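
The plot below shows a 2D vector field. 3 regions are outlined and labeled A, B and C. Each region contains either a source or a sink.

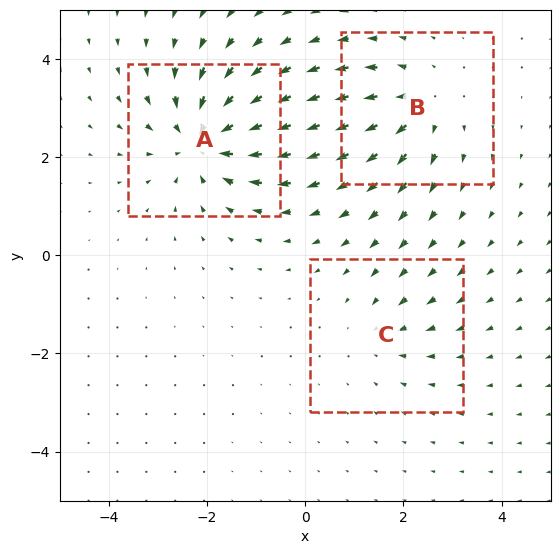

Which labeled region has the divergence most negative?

A

Divergence at each region's feature centre — A: about -5, B: about +3, C: about -2. Region A is most negative.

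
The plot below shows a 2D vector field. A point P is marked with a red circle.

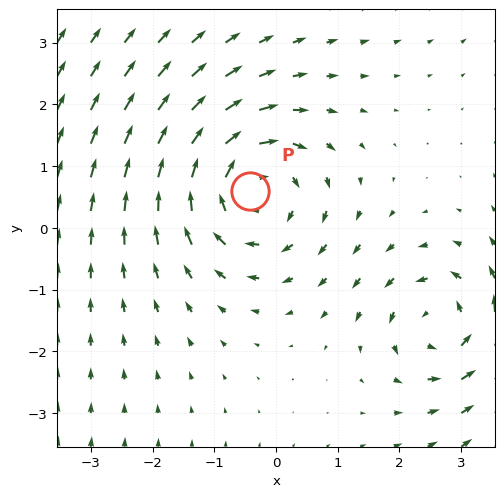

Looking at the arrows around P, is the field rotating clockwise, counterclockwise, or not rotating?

Near P at (-0.4, 0.6) the arrows circulate clockwise. The curl (z-component) there is about -4; negative curl means clockwise rotation.

clockwise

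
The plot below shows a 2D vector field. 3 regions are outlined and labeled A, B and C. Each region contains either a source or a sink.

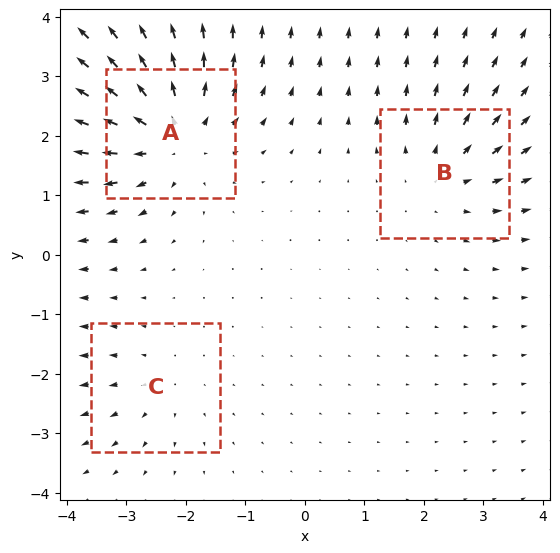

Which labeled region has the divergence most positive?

A

Divergence at each region's feature centre — A: about +5, B: about +3, C: about +2. Region A is most positive.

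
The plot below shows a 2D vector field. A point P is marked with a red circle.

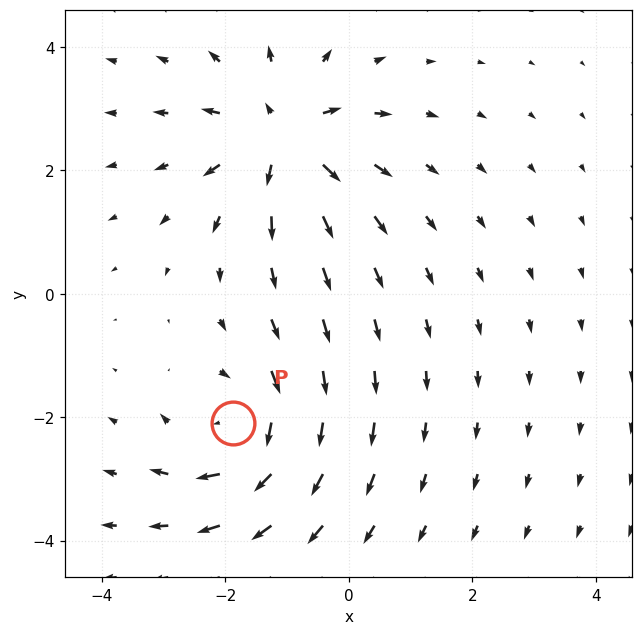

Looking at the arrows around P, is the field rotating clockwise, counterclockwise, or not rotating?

clockwise

Near P at (-1.9, -2.1) the arrows circulate clockwise. The curl (z-component) there is about -4; negative curl means clockwise rotation.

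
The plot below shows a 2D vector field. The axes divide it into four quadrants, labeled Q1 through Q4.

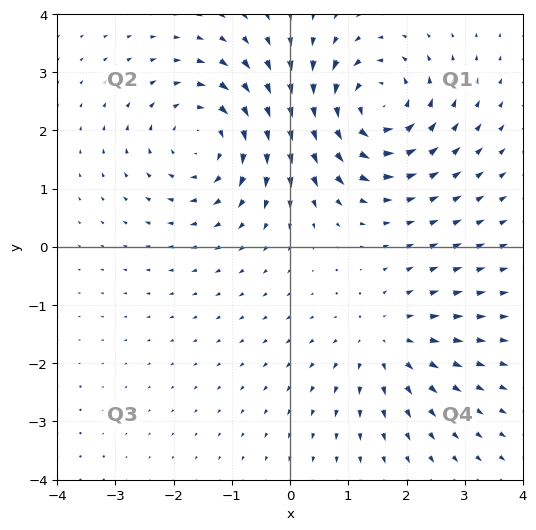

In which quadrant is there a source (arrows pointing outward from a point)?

Q4

The source sits at approximately (1.7, -1.6), which lies in quadrant Q4. The divergence there is about +3, positive as expected for a source.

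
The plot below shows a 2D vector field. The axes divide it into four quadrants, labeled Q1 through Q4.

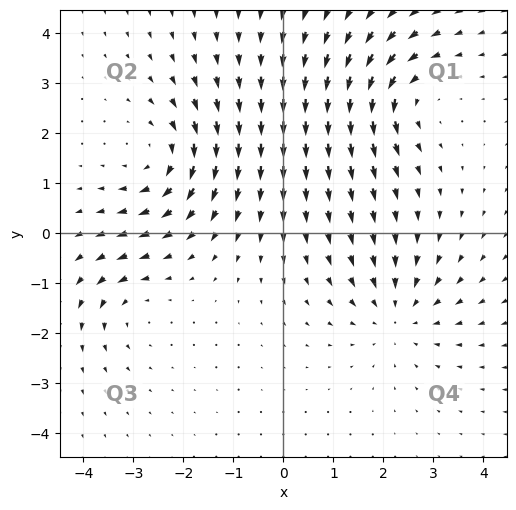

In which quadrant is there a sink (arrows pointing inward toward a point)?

Q4

The sink sits at approximately (2.3, -1.6), which lies in quadrant Q4. The divergence there is about -3, negative as expected for a sink.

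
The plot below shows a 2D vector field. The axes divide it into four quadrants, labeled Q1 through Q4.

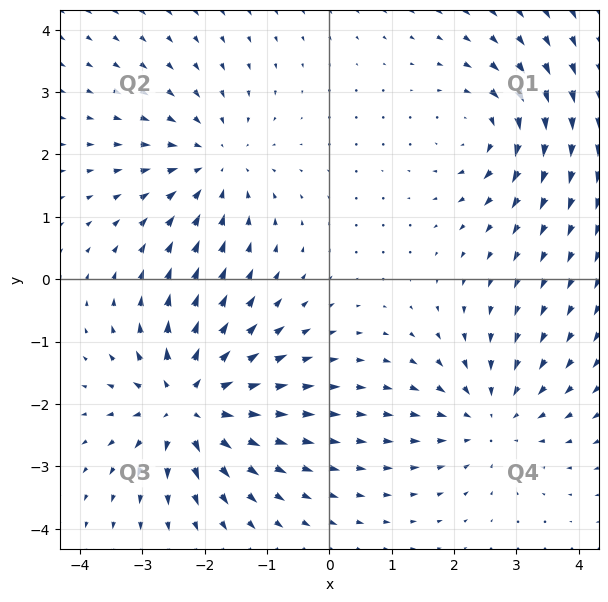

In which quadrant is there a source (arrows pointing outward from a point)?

Q3

The source sits at approximately (-2.3, -2.0), which lies in quadrant Q3. The divergence there is about +6, positive as expected for a source.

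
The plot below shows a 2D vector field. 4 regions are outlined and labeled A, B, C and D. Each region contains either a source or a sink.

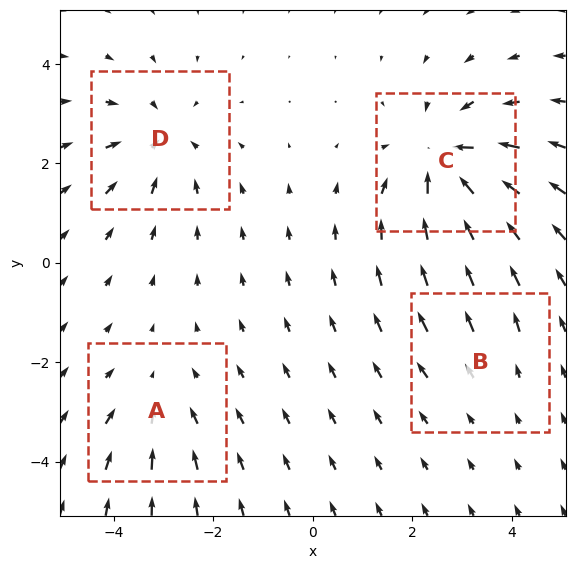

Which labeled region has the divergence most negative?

C

Divergence at each region's feature centre — A: about -3, B: about +2, C: about -6, D: about -4. Region C is most negative.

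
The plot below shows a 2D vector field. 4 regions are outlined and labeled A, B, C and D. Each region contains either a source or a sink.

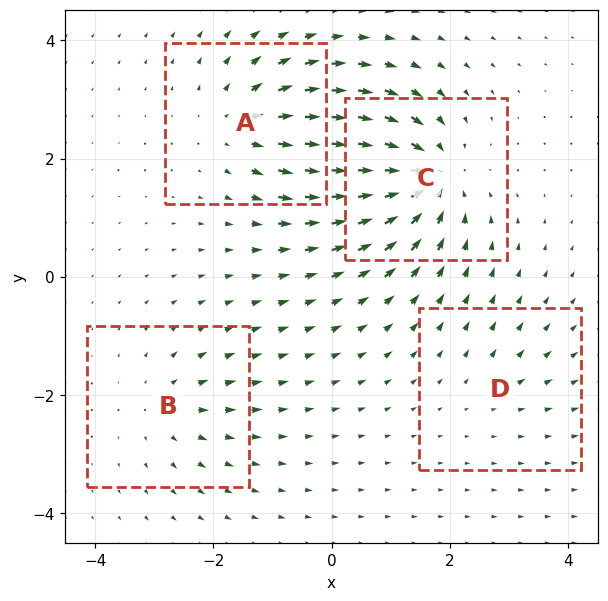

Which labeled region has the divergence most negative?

Divergence at each region's feature centre — A: about +5, B: about +4, C: about -7, D: about +2. Region C is most negative.

C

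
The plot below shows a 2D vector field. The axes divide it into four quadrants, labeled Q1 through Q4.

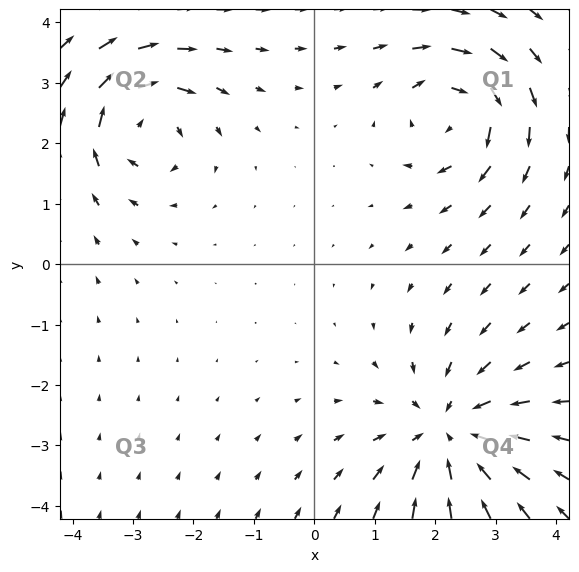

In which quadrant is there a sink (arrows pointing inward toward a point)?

The sink sits at approximately (2.2, -2.8), which lies in quadrant Q4. The divergence there is about -4, negative as expected for a sink.

Q4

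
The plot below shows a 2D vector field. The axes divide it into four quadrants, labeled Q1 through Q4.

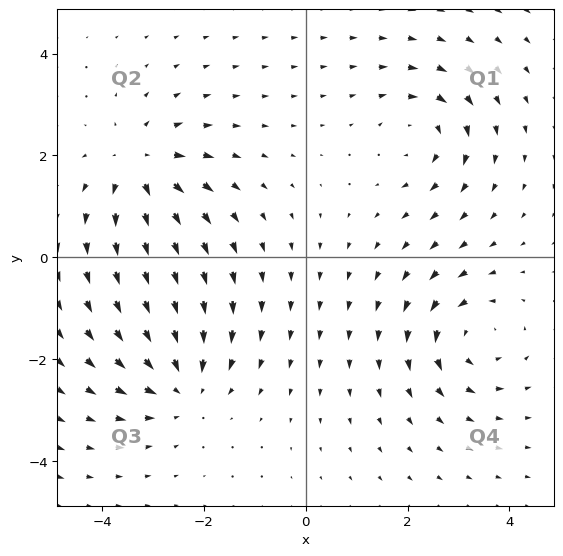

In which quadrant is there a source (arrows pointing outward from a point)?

The source sits at approximately (-3.3, 1.8), which lies in quadrant Q2. The divergence there is about +5, positive as expected for a source.

Q2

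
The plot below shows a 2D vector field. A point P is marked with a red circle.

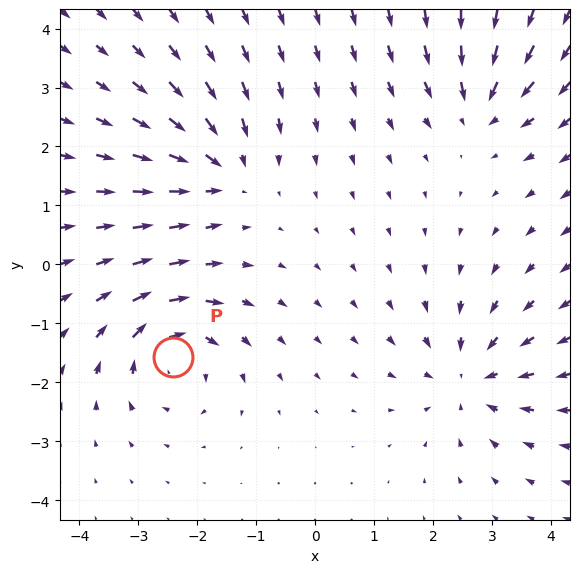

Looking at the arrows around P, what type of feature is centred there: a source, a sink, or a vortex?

vortex

At P (-2.4, -1.6) the arrows circulate clockwise. Divergence ≈0, curl about -5 — near-zero divergence with nonzero curl is a vortex.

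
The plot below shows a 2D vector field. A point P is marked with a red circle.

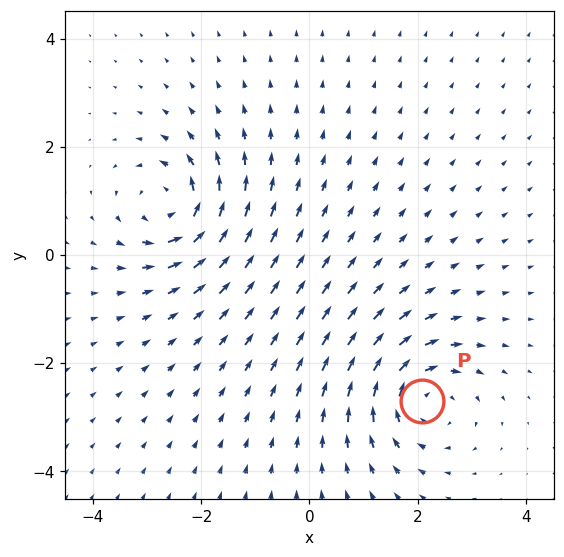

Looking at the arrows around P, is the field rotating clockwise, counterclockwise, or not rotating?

Near P at (2.1, -2.7) the arrows circulate clockwise. The curl (z-component) there is about -5; negative curl means clockwise rotation.

clockwise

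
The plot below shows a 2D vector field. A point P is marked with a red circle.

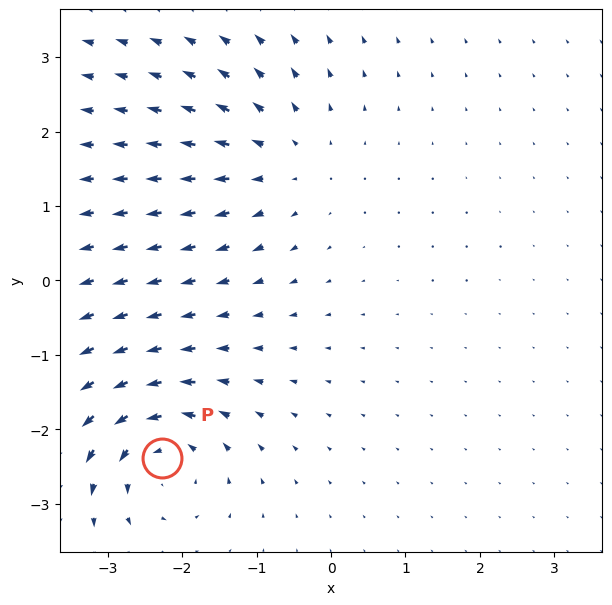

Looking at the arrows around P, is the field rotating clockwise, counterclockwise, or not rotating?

Near P at (-2.3, -2.4) the arrows circulate counterclockwise. The curl (z-component) there is about +6; positive curl means counterclockwise rotation.

counterclockwise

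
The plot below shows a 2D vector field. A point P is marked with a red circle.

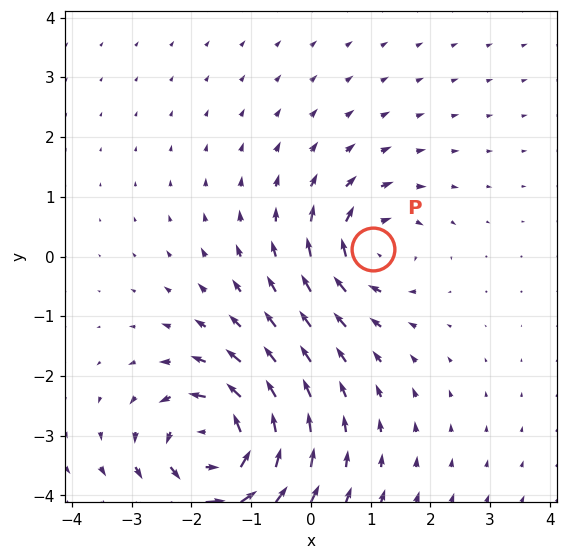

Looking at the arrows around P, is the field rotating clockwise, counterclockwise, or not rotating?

clockwise

Near P at (1.0, 0.1) the arrows circulate clockwise. The curl (z-component) there is about -4; negative curl means clockwise rotation.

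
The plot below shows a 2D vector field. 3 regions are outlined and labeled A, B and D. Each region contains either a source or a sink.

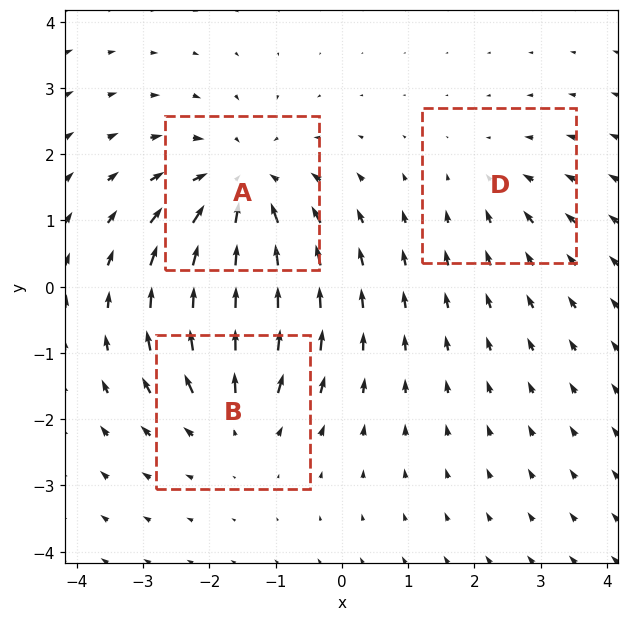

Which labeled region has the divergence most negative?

A

Divergence at each region's feature centre — A: about -4, B: about +3, D: about -2. Region A is most negative.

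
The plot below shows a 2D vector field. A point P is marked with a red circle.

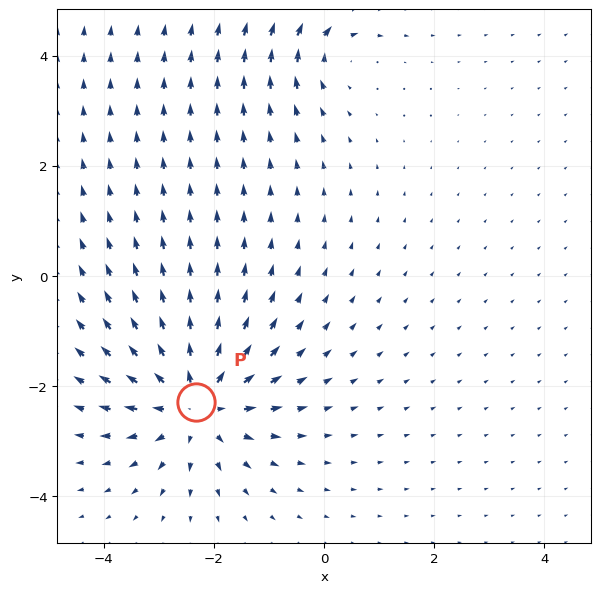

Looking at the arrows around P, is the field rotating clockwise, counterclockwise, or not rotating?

not rotating

Near P at (-2.3, -2.3) the arrows show no circulation. The curl there is ≈0.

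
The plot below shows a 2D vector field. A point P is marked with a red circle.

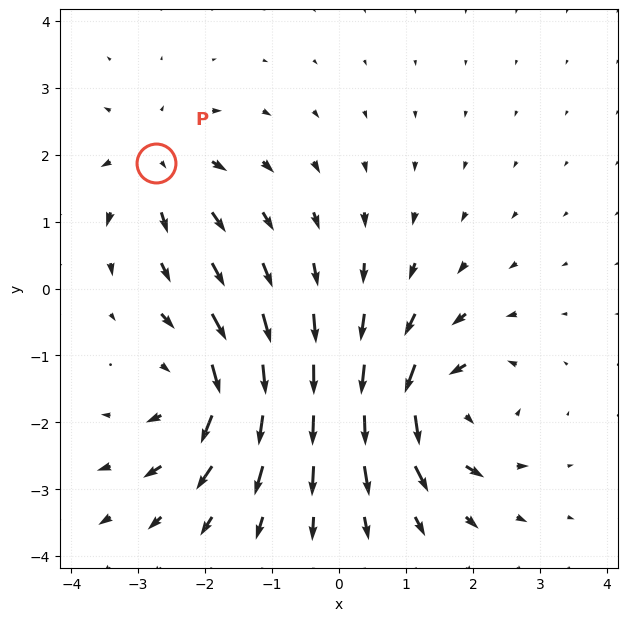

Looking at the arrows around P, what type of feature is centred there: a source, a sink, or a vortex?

At P (-2.7, 1.9) the arrows spread outward. Divergence about +4, curl ≈0 — positive divergence with near-zero curl is a source.

source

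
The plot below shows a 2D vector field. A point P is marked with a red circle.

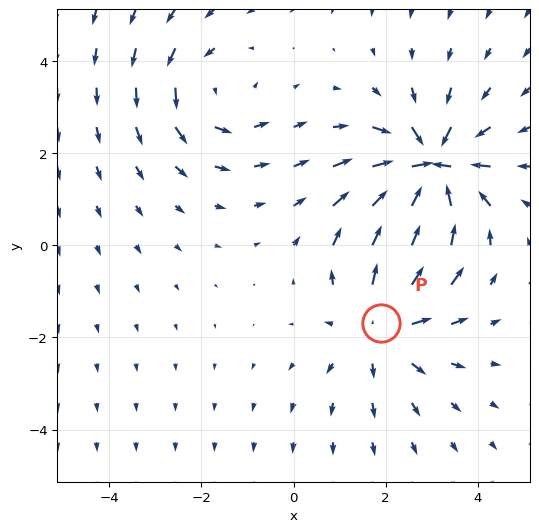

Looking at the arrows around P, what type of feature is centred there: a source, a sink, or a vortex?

source

At P (1.9, -1.7) the arrows spread outward. Divergence about +3, curl ≈0 — positive divergence with near-zero curl is a source.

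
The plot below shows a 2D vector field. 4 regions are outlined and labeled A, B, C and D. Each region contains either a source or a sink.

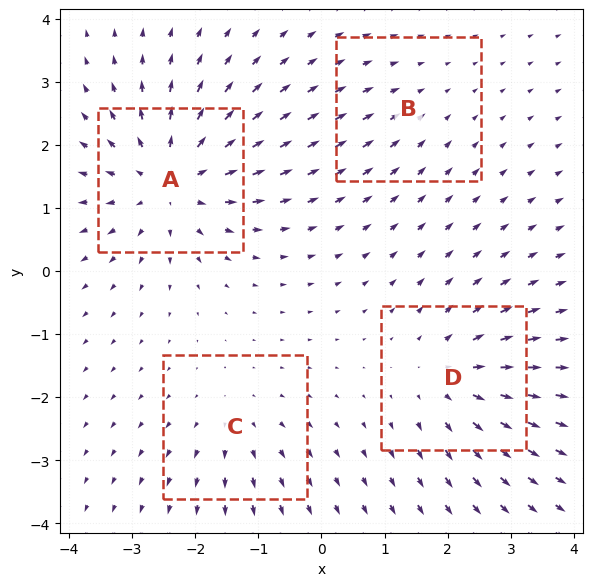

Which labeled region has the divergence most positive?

A

Divergence at each region's feature centre — A: about +7, B: about -2, C: about +3, D: about +5. Region A is most positive.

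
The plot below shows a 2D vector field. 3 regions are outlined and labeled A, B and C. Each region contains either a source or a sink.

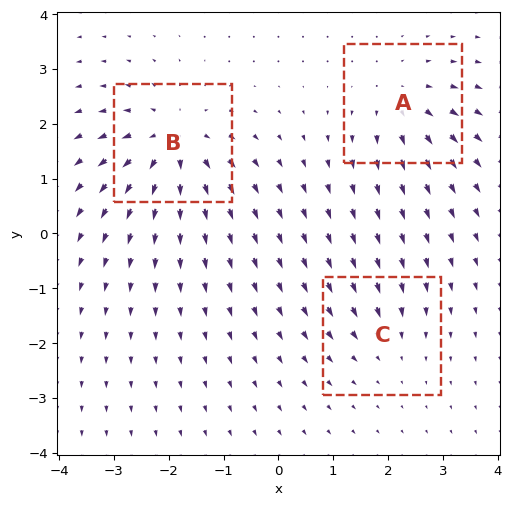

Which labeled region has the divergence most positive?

B

Divergence at each region's feature centre — A: about +4, B: about +5, C: about -2. Region B is most positive.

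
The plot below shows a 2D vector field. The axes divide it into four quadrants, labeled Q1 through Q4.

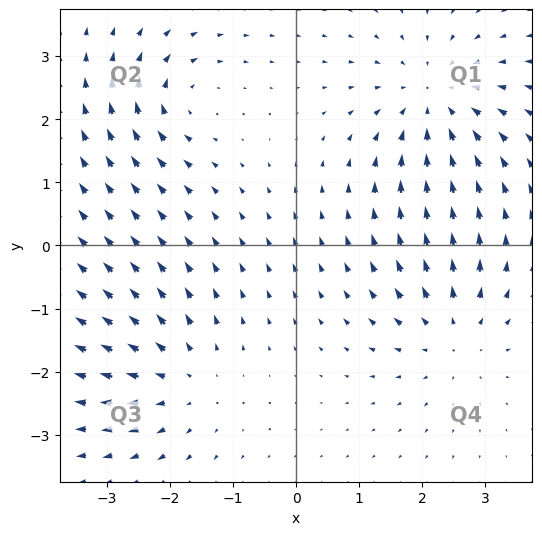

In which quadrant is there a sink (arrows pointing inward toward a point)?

The sink sits at approximately (2.2, 2.3), which lies in quadrant Q1. The divergence there is about -4, negative as expected for a sink.

Q1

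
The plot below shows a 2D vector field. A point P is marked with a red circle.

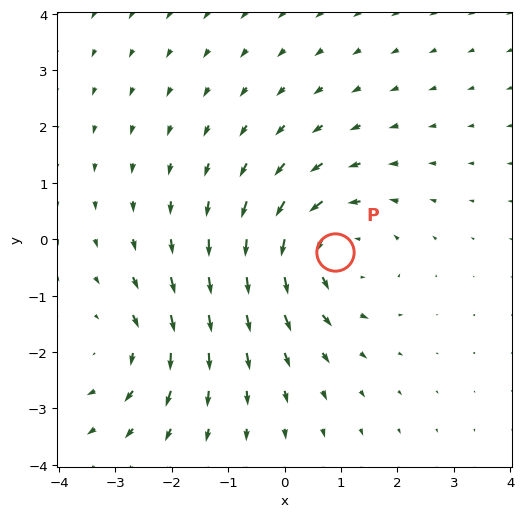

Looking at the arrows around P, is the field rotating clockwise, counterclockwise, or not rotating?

Near P at (0.9, -0.2) the arrows circulate counterclockwise. The curl (z-component) there is about +4; positive curl means counterclockwise rotation.

counterclockwise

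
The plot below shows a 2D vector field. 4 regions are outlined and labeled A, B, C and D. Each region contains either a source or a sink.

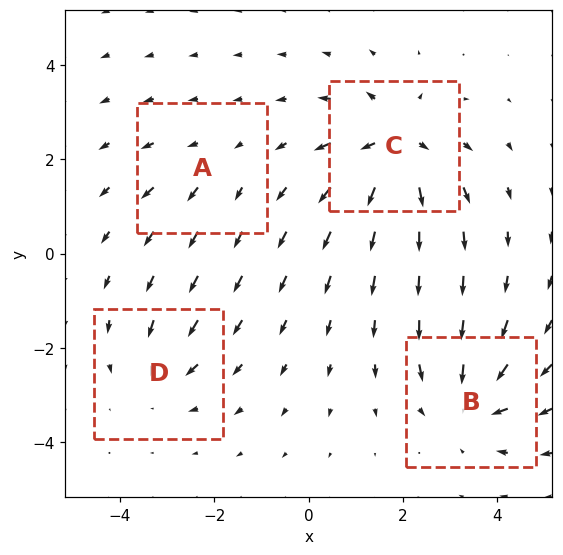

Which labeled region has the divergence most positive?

Divergence at each region's feature centre — A: about +2, B: about -6, C: about +7, D: about -4. Region C is most positive.

C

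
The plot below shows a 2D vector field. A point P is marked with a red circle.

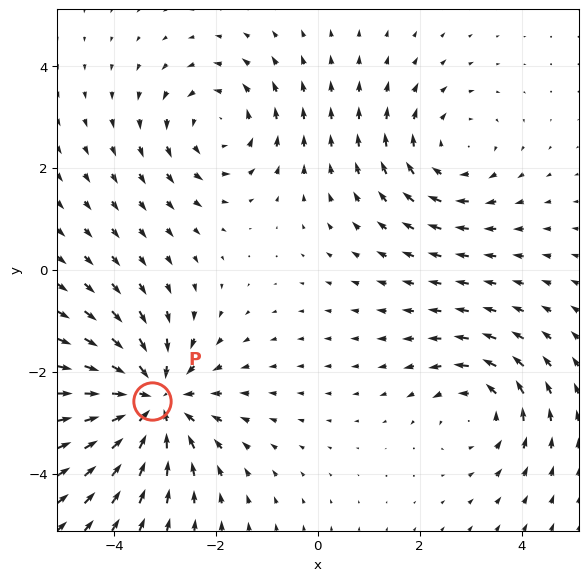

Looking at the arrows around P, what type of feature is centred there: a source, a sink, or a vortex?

At P (-3.3, -2.6) the arrows converge inward. Divergence about -5, curl ≈0 — negative divergence with near-zero curl is a sink.

sink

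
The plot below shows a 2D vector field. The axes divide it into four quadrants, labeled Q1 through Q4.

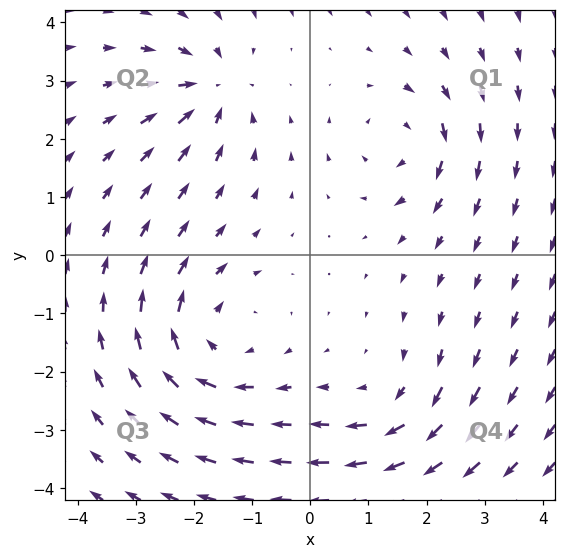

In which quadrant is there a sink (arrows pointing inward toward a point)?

Q2

The sink sits at approximately (-1.7, 2.8), which lies in quadrant Q2. The divergence there is about -4, negative as expected for a sink.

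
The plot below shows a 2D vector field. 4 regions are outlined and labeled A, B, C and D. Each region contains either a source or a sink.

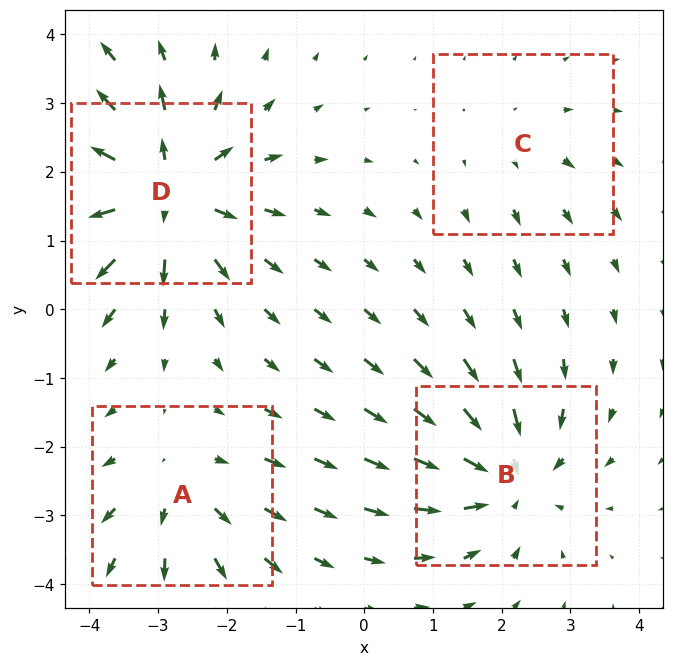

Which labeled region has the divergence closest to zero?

C

Divergence at each region's feature centre — A: about +4, B: about -5, C: about +2, D: about +7. Region C is closest to zero.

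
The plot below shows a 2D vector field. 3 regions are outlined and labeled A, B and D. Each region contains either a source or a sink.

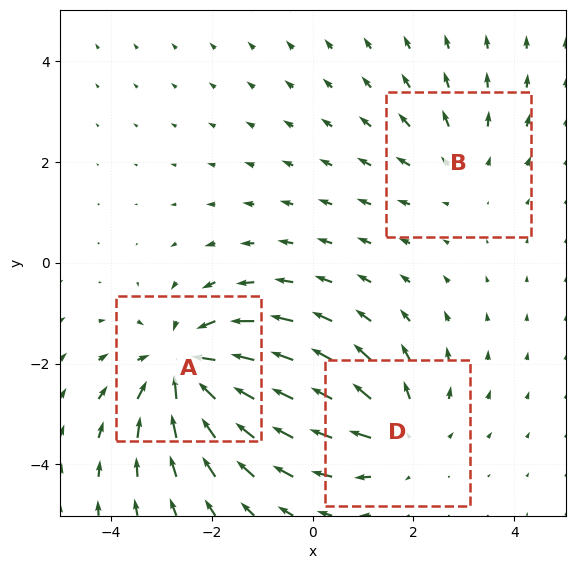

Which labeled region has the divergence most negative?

Divergence at each region's feature centre — A: about -4, B: about +2, D: about +3. Region A is most negative.

A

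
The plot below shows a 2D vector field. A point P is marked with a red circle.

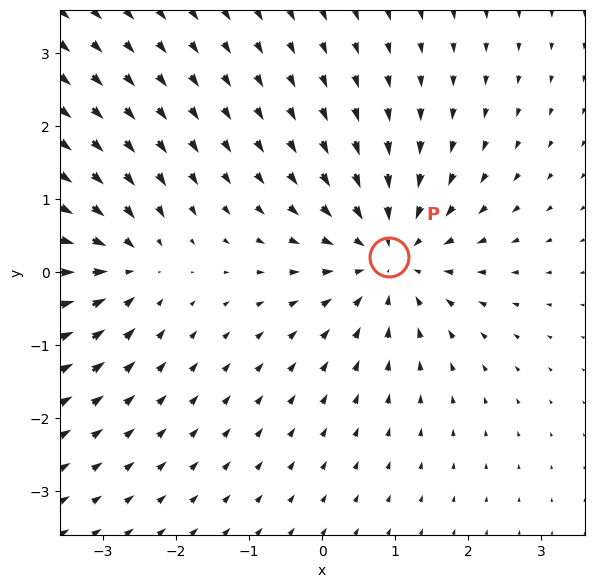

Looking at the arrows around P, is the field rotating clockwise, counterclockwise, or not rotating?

Near P at (0.9, 0.2) the arrows show no circulation. The curl there is ≈0.

not rotating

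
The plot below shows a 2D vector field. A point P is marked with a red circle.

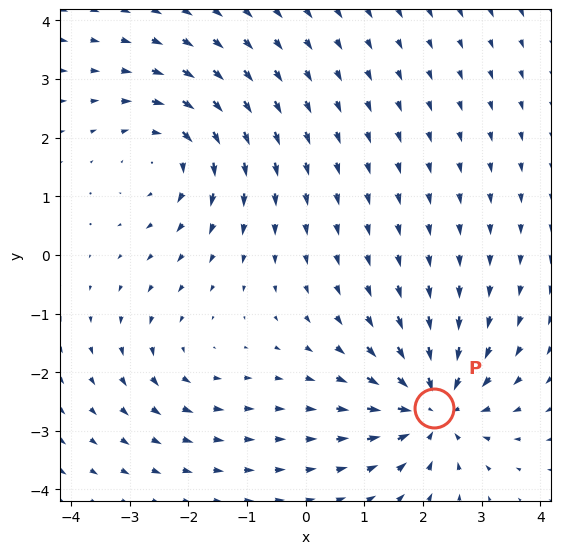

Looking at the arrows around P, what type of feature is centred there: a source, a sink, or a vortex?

At P (2.2, -2.6) the arrows converge inward. Divergence about -6, curl ≈0 — negative divergence with near-zero curl is a sink.

sink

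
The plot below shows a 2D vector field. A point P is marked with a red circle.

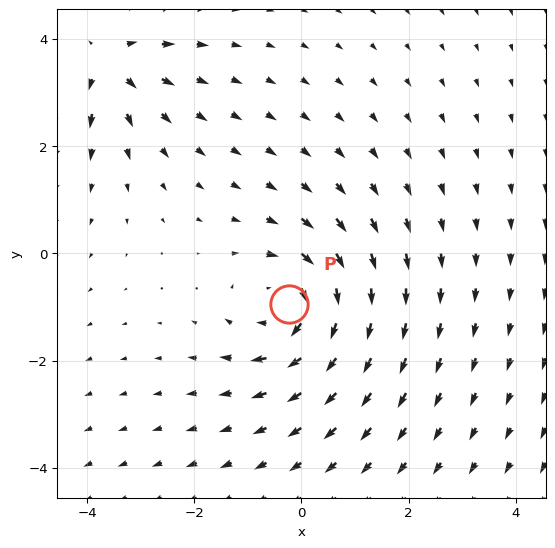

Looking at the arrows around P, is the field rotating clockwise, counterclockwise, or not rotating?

clockwise

Near P at (-0.2, -0.9) the arrows circulate clockwise. The curl (z-component) there is about -3; negative curl means clockwise rotation.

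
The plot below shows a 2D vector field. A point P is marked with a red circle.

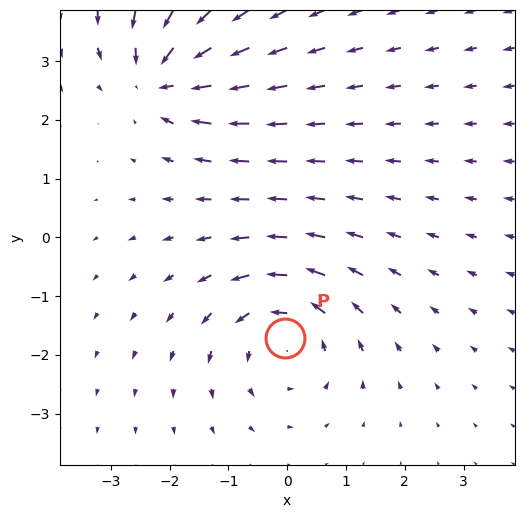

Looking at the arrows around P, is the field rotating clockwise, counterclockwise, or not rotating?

counterclockwise

Near P at (-0.0, -1.7) the arrows circulate counterclockwise. The curl (z-component) there is about +4; positive curl means counterclockwise rotation.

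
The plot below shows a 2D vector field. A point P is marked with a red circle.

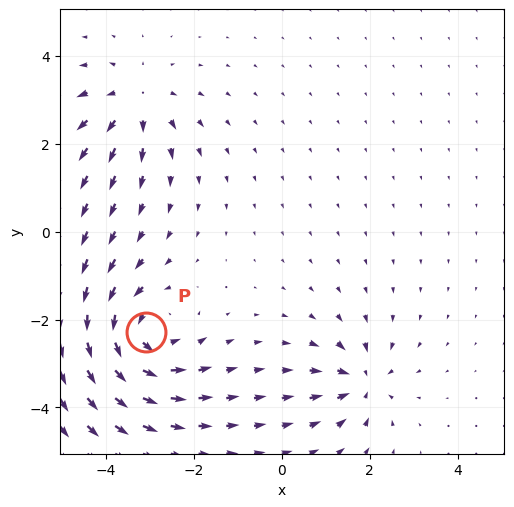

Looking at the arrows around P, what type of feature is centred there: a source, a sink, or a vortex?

At P (-3.1, -2.3) the arrows circulate counterclockwise. Divergence ≈0, curl about +5 — near-zero divergence with nonzero curl is a vortex.

vortex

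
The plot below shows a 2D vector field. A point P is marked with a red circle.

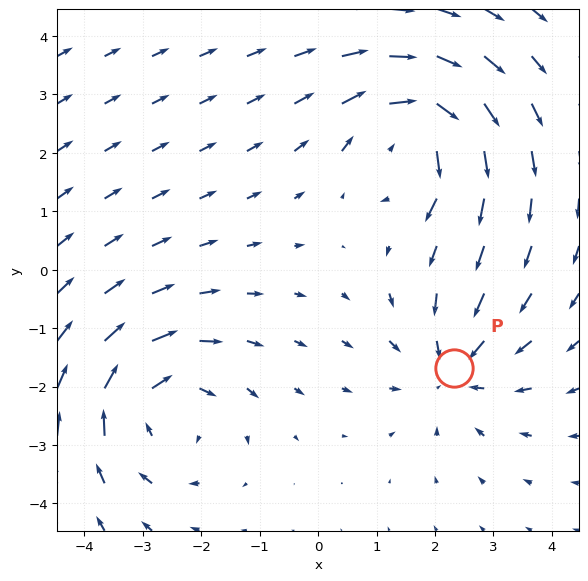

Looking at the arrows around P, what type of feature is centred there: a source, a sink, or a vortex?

sink

At P (2.3, -1.7) the arrows converge inward. Divergence about -4, curl ≈0 — negative divergence with near-zero curl is a sink.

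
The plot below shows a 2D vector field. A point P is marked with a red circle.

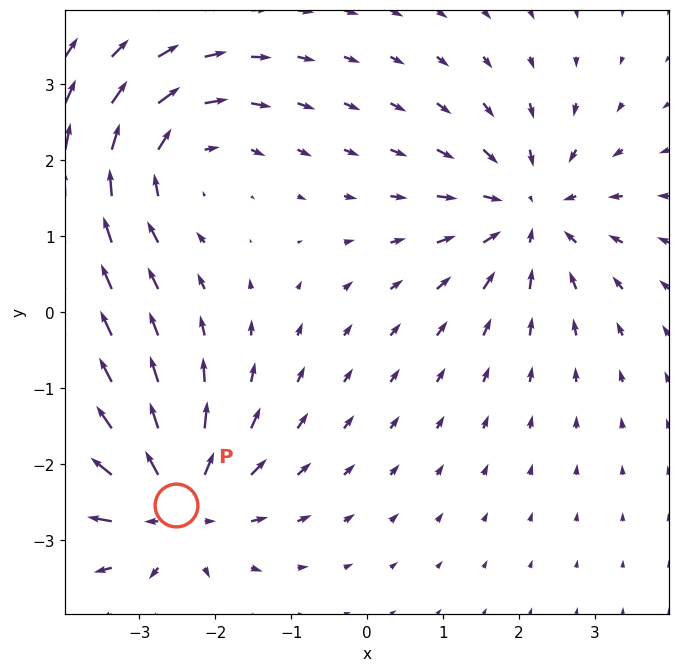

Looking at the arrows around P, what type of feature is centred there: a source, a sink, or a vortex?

At P (-2.5, -2.5) the arrows spread outward. Divergence about +6, curl ≈0 — positive divergence with near-zero curl is a source.

source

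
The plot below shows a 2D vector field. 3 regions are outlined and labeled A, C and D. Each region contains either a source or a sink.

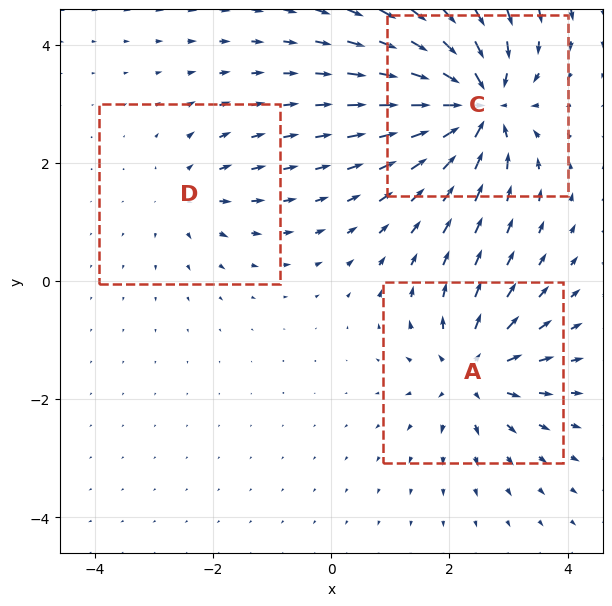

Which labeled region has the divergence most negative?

Divergence at each region's feature centre — A: about +4, C: about -6, D: about +2. Region C is most negative.

C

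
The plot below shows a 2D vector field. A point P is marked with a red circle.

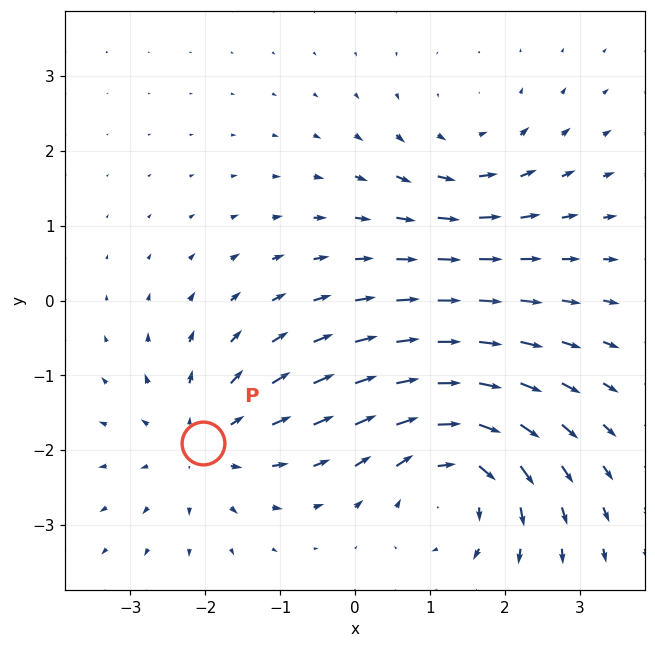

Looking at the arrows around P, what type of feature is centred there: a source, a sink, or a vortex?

At P (-2.0, -1.9) the arrows spread outward. Divergence about +3, curl ≈0 — positive divergence with near-zero curl is a source.

source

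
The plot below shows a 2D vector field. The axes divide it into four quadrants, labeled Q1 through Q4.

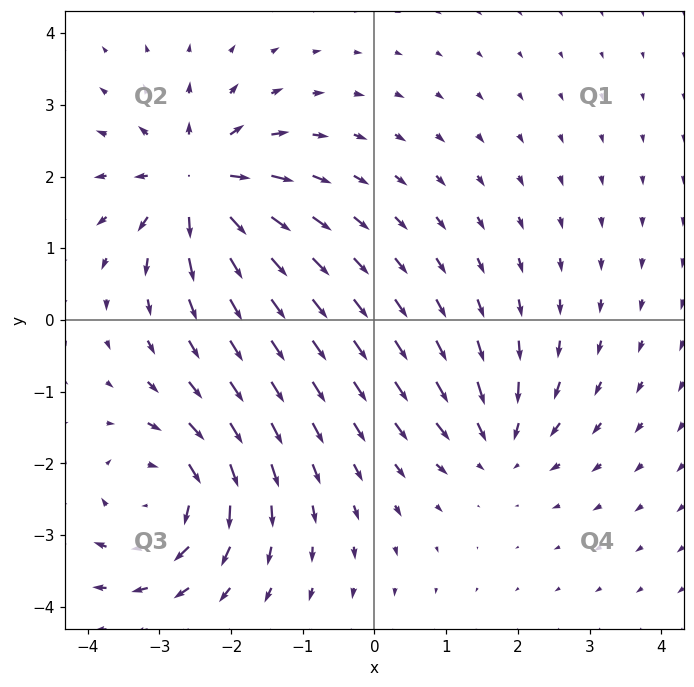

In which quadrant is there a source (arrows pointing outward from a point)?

The source sits at approximately (-2.5, 1.9), which lies in quadrant Q2. The divergence there is about +6, positive as expected for a source.

Q2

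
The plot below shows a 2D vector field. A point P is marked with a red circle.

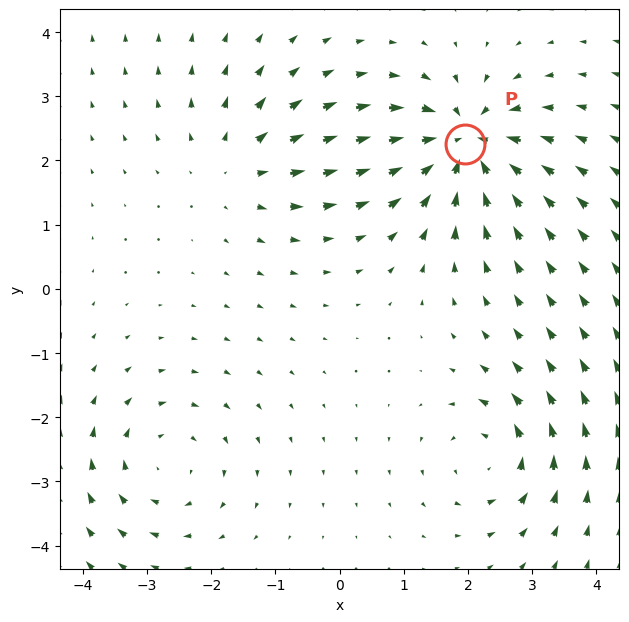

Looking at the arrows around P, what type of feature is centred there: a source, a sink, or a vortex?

At P (2.0, 2.3) the arrows converge inward. Divergence about -6, curl ≈0 — negative divergence with near-zero curl is a sink.

sink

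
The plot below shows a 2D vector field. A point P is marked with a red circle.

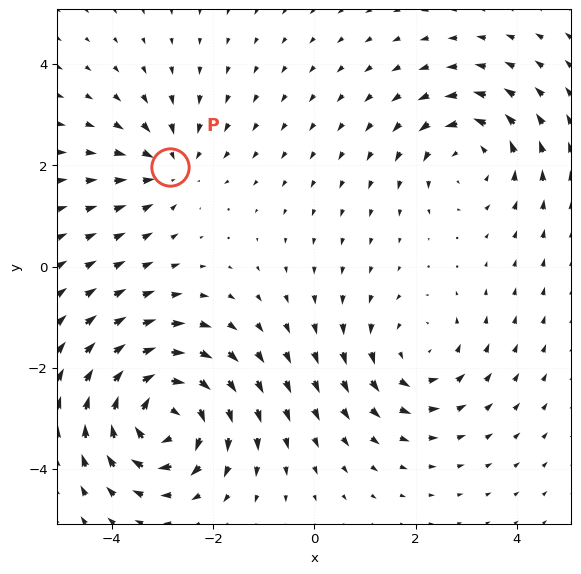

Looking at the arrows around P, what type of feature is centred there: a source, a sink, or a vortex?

sink

At P (-2.9, 2.0) the arrows converge inward. Divergence about -3, curl ≈0 — negative divergence with near-zero curl is a sink.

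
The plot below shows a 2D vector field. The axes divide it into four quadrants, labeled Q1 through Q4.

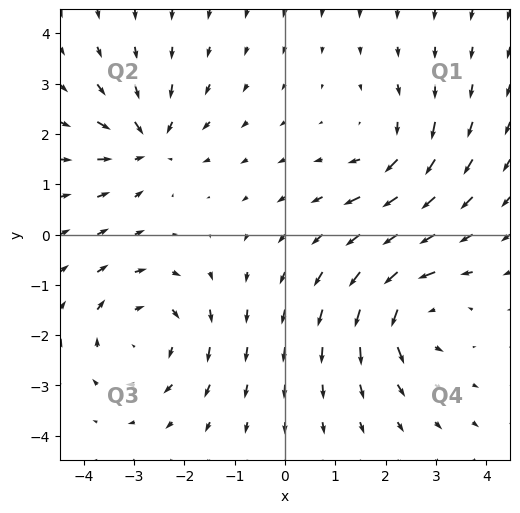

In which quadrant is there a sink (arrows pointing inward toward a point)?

Q2

The sink sits at approximately (-2.7, 1.8), which lies in quadrant Q2. The divergence there is about -4, negative as expected for a sink.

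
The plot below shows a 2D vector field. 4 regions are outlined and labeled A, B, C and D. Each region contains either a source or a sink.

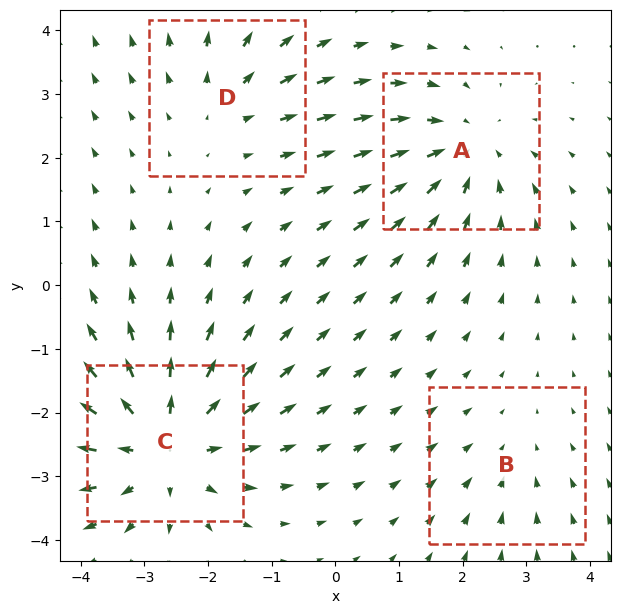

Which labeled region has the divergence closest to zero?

B

Divergence at each region's feature centre — A: about -4, B: about -2, C: about +6, D: about +3. Region B is closest to zero.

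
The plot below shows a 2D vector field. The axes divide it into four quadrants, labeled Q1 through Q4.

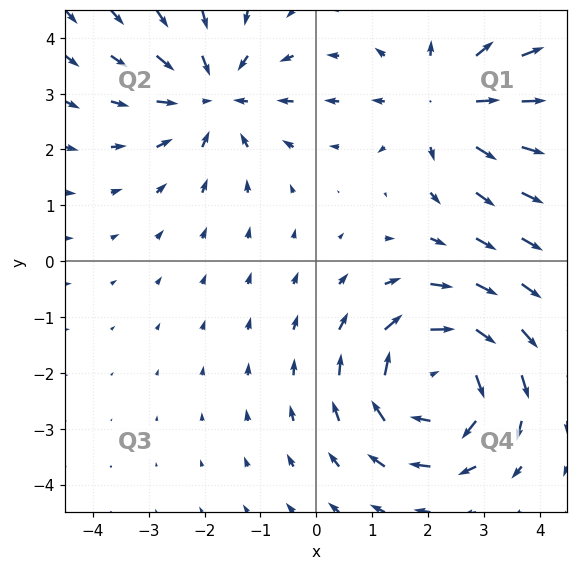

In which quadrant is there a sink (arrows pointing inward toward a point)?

The sink sits at approximately (-1.8, 3.0), which lies in quadrant Q2. The divergence there is about -3, negative as expected for a sink.

Q2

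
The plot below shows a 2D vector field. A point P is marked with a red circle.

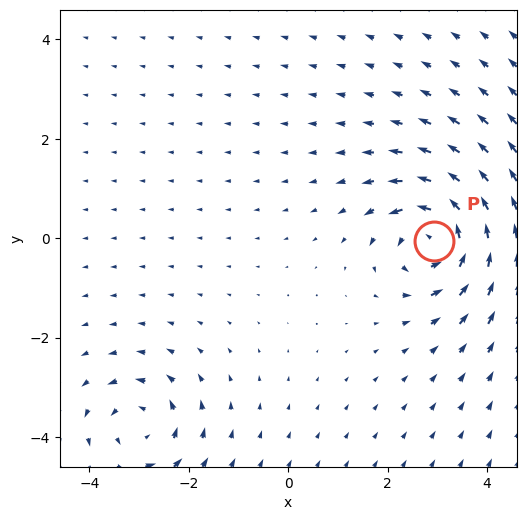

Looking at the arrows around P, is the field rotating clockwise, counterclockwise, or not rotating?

counterclockwise

Near P at (2.9, -0.1) the arrows circulate counterclockwise. The curl (z-component) there is about +7; positive curl means counterclockwise rotation.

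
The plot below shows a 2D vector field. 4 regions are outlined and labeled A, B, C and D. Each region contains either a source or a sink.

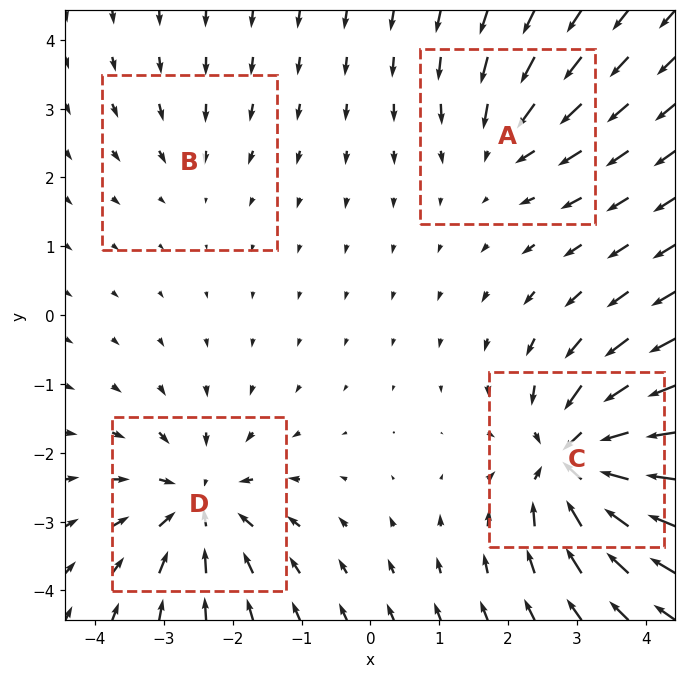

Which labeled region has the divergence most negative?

C

Divergence at each region's feature centre — A: about -4, B: about -2, C: about -8, D: about -6. Region C is most negative.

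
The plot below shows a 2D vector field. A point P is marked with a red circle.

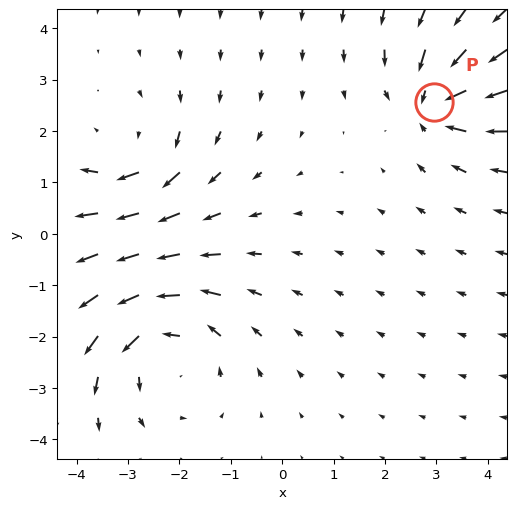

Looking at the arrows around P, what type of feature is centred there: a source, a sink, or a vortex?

At P (3.0, 2.6) the arrows converge inward. Divergence about -5, curl ≈0 — negative divergence with near-zero curl is a sink.

sink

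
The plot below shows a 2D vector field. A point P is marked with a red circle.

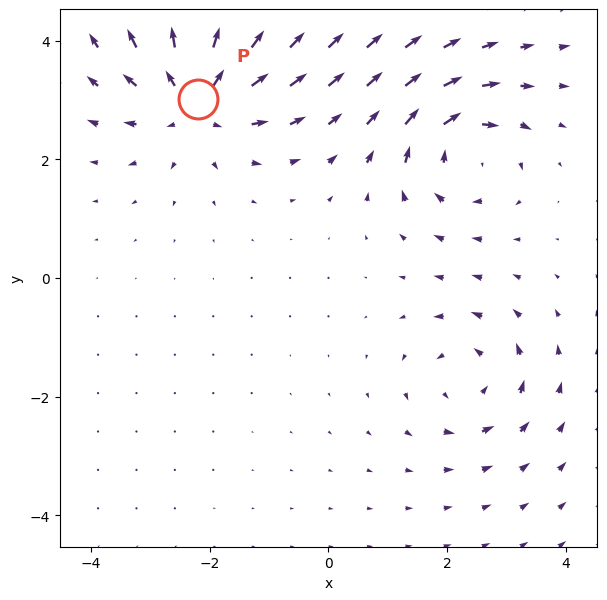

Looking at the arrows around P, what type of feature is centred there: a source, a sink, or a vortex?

source

At P (-2.2, 3.0) the arrows spread outward. Divergence about +5, curl ≈0 — positive divergence with near-zero curl is a source.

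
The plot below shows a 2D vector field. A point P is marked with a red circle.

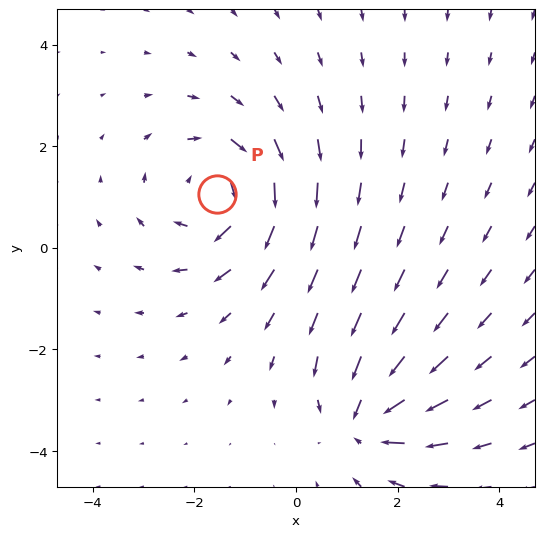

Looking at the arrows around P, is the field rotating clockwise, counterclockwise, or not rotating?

Near P at (-1.6, 1.1) the arrows circulate clockwise. The curl (z-component) there is about -4; negative curl means clockwise rotation.

clockwise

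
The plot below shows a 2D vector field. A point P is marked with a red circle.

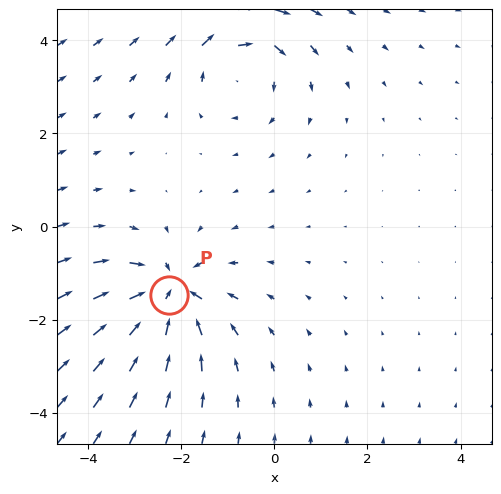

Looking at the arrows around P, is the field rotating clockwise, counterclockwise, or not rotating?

Near P at (-2.3, -1.5) the arrows show no circulation. The curl there is ≈0.

not rotating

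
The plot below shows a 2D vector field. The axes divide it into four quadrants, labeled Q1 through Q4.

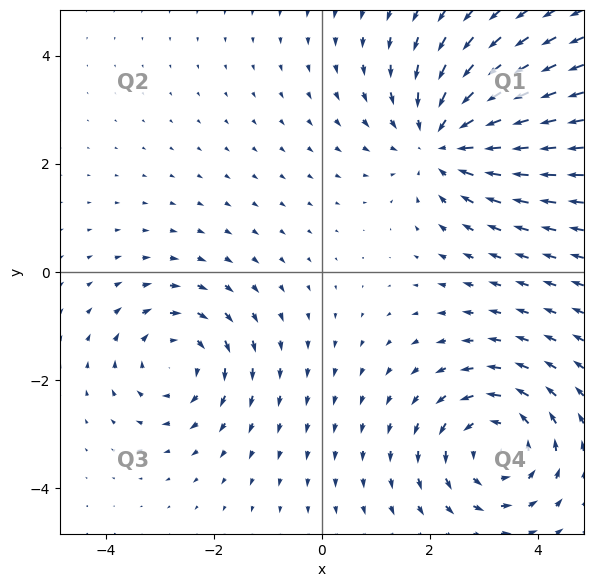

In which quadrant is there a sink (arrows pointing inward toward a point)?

The sink sits at approximately (2.3, 2.4), which lies in quadrant Q1. The divergence there is about -4, negative as expected for a sink.

Q1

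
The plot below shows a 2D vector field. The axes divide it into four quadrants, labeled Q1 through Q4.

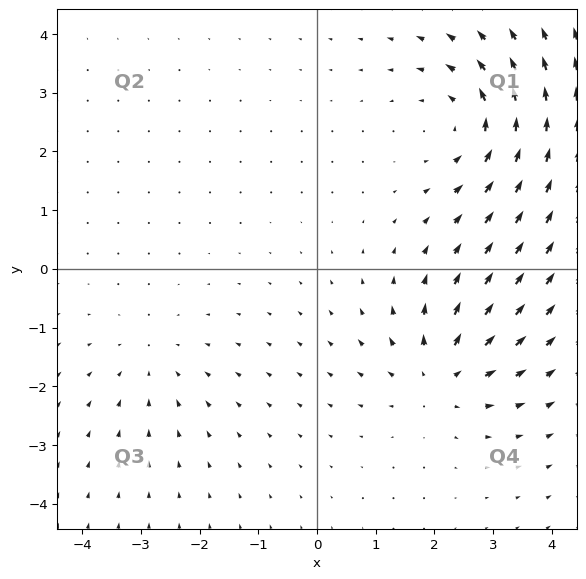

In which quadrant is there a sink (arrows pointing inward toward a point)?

The sink sits at approximately (-2.8, -1.6), which lies in quadrant Q3. The divergence there is about -2, negative as expected for a sink.

Q3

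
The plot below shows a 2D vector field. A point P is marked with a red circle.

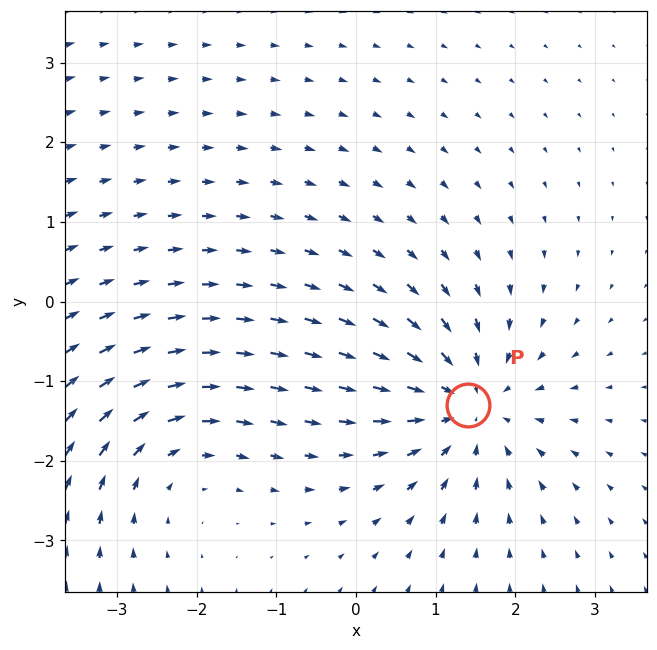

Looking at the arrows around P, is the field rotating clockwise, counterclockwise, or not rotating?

Near P at (1.4, -1.3) the arrows show no circulation. The curl there is ≈0.

not rotating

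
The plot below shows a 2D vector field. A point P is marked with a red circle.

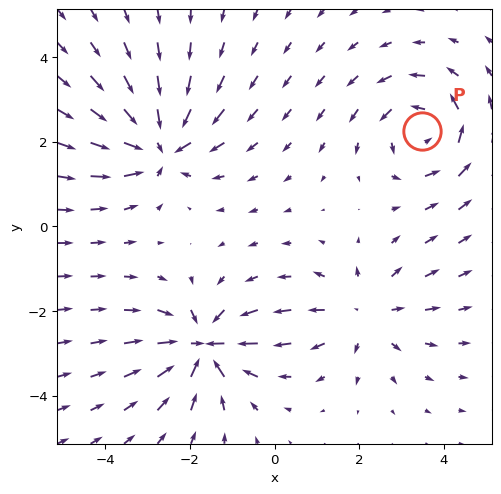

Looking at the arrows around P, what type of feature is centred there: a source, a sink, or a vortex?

vortex

At P (3.5, 2.2) the arrows circulate counterclockwise. Divergence ≈0, curl about +4 — near-zero divergence with nonzero curl is a vortex.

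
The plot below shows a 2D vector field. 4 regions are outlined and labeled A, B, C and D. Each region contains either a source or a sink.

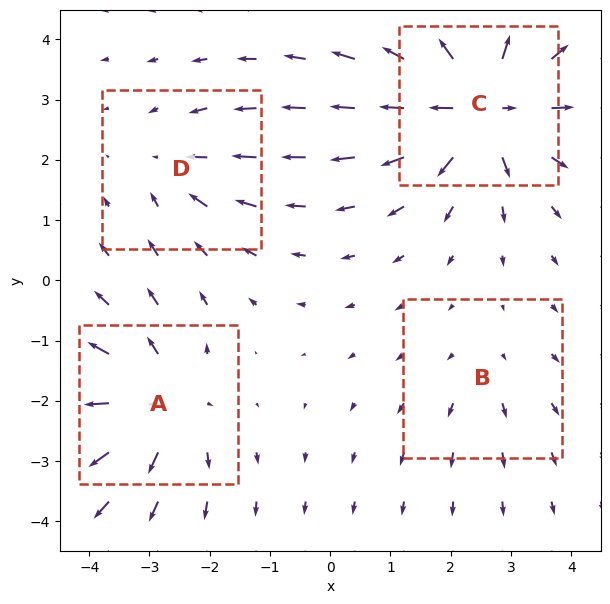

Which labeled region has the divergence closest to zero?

B

Divergence at each region's feature centre — A: about +5, B: about +2, C: about +7, D: about -3. Region B is closest to zero.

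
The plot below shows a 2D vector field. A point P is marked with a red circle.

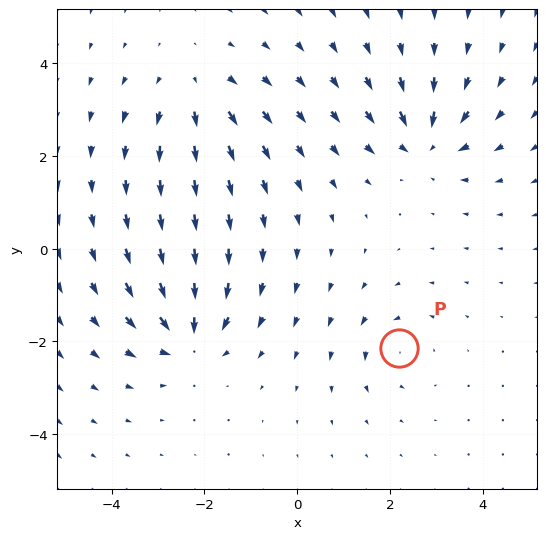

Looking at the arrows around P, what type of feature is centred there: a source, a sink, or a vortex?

vortex

At P (2.2, -2.1) the arrows circulate counterclockwise. Divergence ≈0, curl about +3 — near-zero divergence with nonzero curl is a vortex.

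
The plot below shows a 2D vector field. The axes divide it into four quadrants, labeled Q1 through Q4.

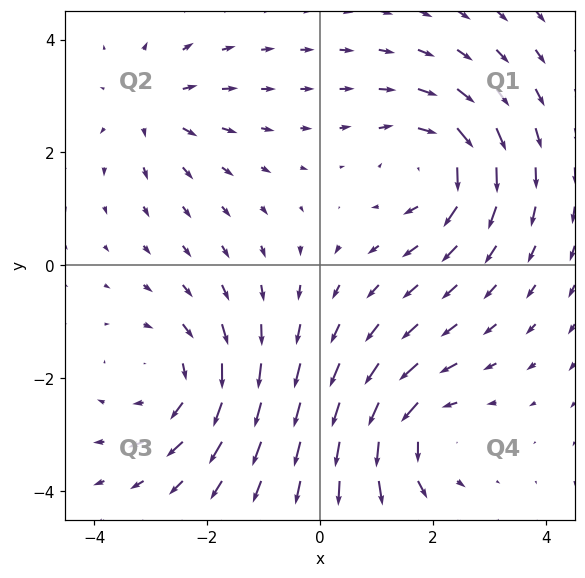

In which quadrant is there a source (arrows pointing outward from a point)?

The source sits at approximately (-2.9, 2.8), which lies in quadrant Q2. The divergence there is about +4, positive as expected for a source.

Q2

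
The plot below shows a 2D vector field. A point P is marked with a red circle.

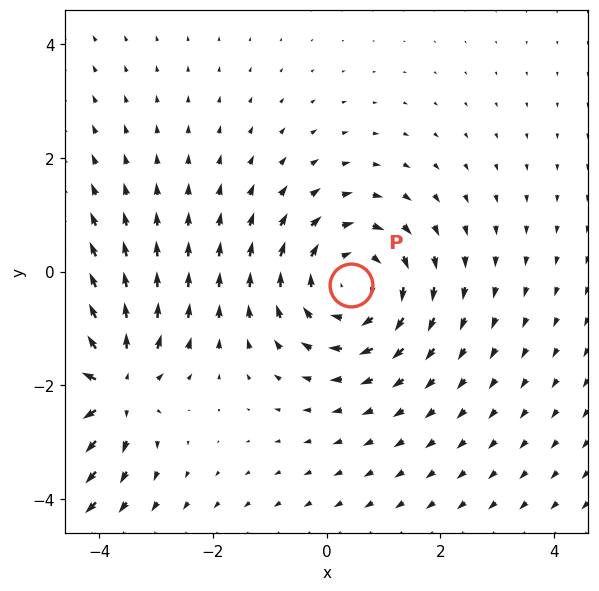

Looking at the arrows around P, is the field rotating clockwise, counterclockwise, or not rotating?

clockwise

Near P at (0.4, -0.2) the arrows circulate clockwise. The curl (z-component) there is about -3; negative curl means clockwise rotation.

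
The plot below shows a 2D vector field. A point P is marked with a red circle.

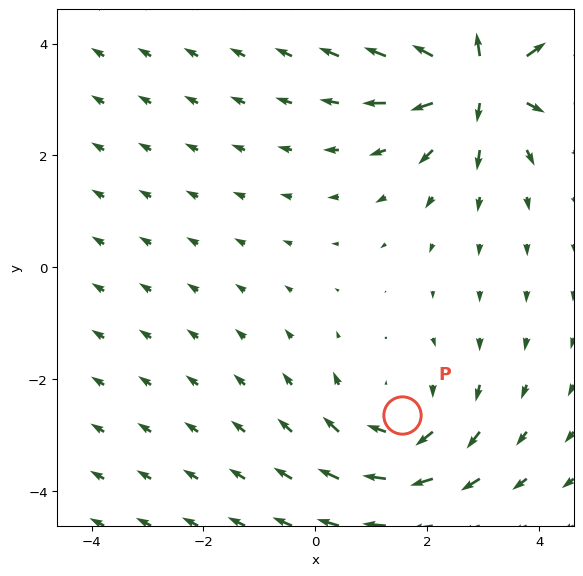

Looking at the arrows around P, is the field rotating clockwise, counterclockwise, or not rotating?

Near P at (1.6, -2.6) the arrows circulate clockwise. The curl (z-component) there is about -3; negative curl means clockwise rotation.

clockwise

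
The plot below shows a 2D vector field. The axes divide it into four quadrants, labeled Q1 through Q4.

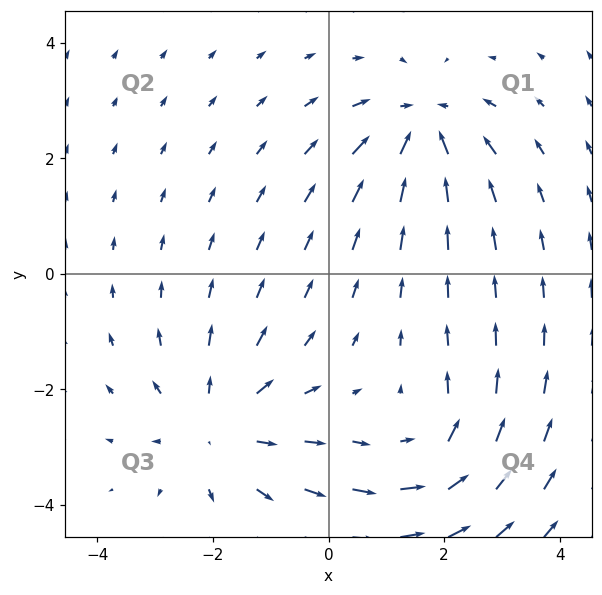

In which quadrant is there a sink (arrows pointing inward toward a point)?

Q1

The sink sits at approximately (1.6, 2.6), which lies in quadrant Q1. The divergence there is about -5, negative as expected for a sink.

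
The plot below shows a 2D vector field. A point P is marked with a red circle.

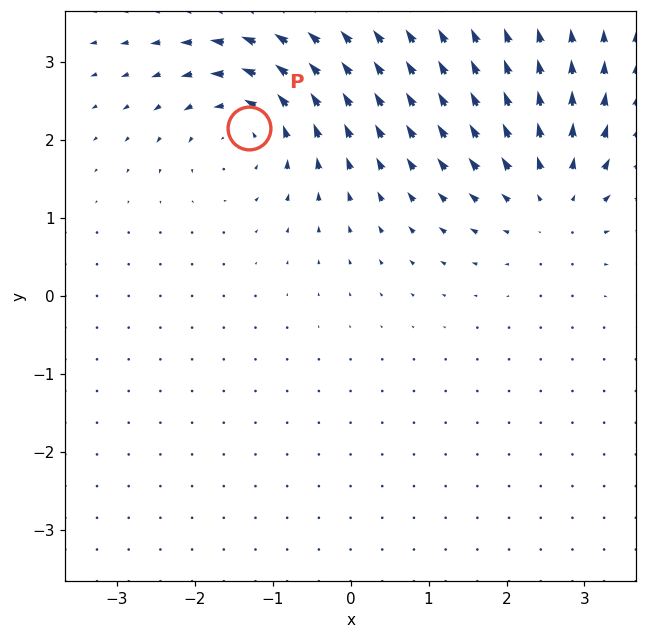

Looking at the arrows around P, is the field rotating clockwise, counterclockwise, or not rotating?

counterclockwise

Near P at (-1.3, 2.2) the arrows circulate counterclockwise. The curl (z-component) there is about +5; positive curl means counterclockwise rotation.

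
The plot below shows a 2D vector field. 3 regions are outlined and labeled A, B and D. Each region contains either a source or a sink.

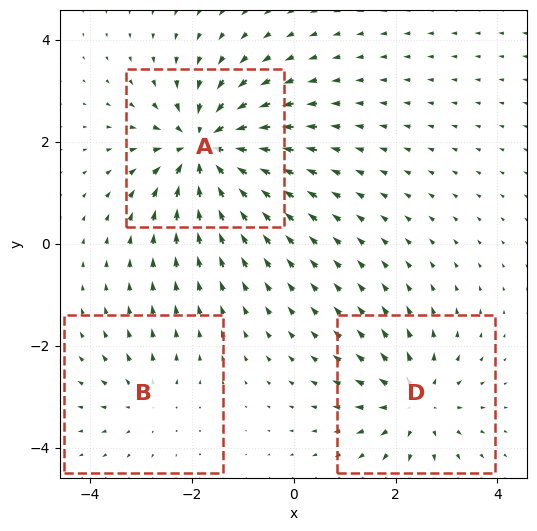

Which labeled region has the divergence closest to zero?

Divergence at each region's feature centre — A: about -6, B: about +2, D: about +4. Region B is closest to zero.

B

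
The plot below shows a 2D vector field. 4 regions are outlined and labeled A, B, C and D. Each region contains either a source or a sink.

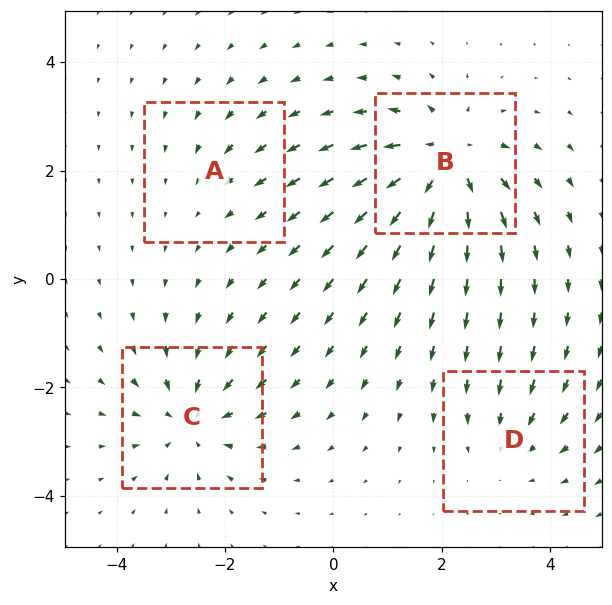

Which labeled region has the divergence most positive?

Divergence at each region's feature centre — A: about -2, B: about +7, C: about -5, D: about -3. Region B is most positive.

B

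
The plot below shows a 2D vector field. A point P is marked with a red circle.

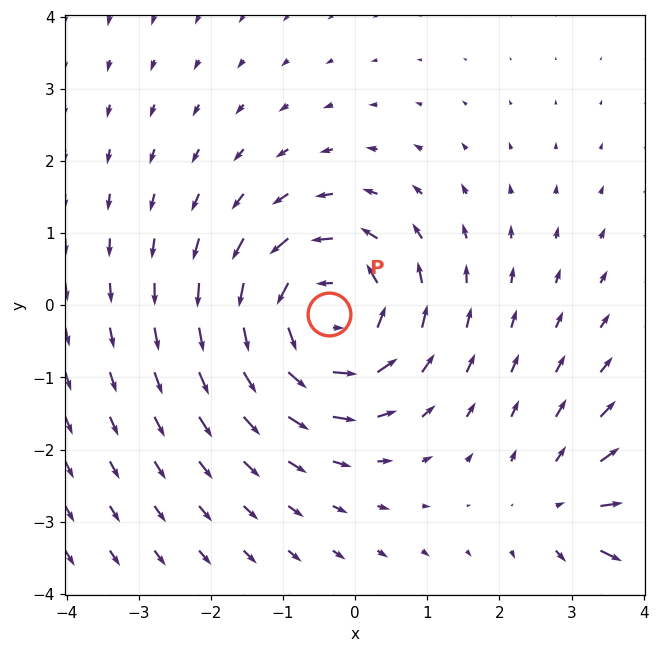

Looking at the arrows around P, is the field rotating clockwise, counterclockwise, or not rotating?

Near P at (-0.4, -0.1) the arrows circulate counterclockwise. The curl (z-component) there is about +5; positive curl means counterclockwise rotation.

counterclockwise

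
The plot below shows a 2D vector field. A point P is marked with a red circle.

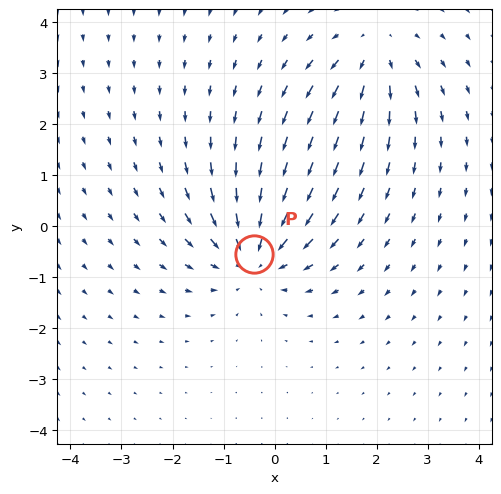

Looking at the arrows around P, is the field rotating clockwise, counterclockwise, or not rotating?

not rotating

Near P at (-0.4, -0.6) the arrows show no circulation. The curl there is ≈0.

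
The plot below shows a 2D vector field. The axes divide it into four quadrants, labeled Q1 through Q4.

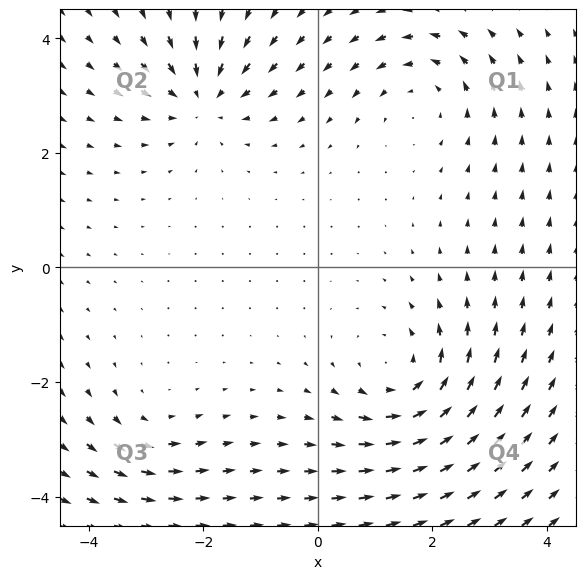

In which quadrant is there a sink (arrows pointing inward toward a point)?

The sink sits at approximately (-2.0, 3.0), which lies in quadrant Q2. The divergence there is about -5, negative as expected for a sink.

Q2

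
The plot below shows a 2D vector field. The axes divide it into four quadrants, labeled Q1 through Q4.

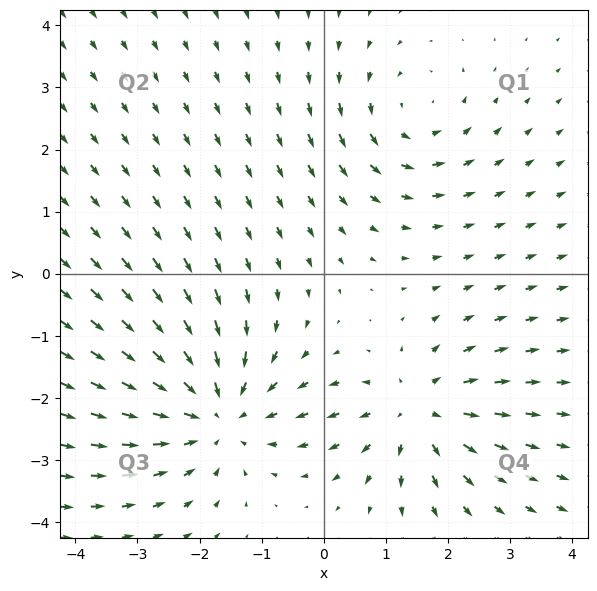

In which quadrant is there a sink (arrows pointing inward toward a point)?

Q3

The sink sits at approximately (-1.7, -2.2), which lies in quadrant Q3. The divergence there is about -4, negative as expected for a sink.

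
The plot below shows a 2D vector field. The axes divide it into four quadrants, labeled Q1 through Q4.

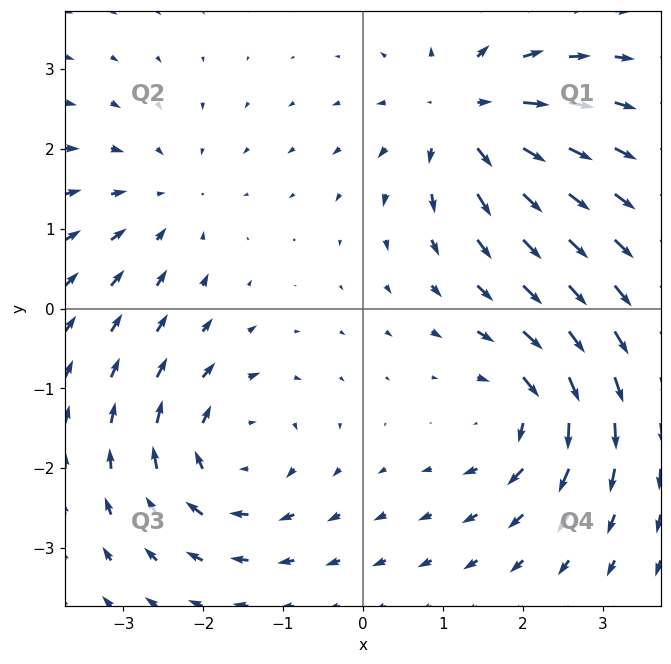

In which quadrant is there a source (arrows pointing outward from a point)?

The source sits at approximately (1.3, 2.4), which lies in quadrant Q1. The divergence there is about +6, positive as expected for a source.

Q1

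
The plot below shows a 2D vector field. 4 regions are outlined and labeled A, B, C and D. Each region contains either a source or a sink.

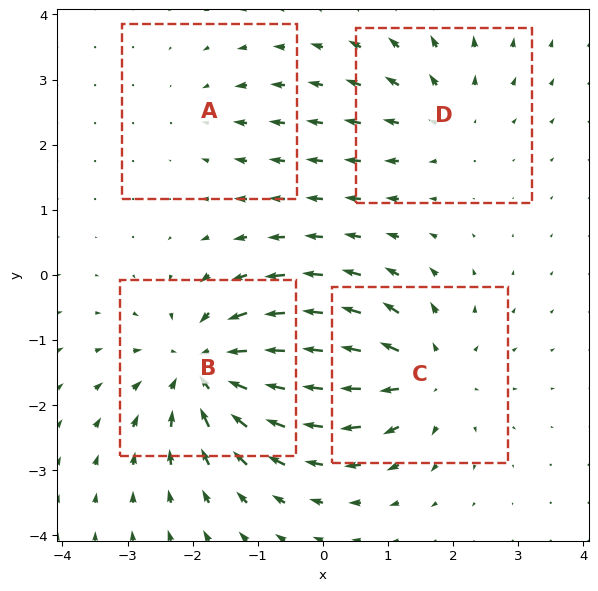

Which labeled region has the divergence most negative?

Divergence at each region's feature centre — A: about -2, B: about -6, C: about +5, D: about +3. Region B is most negative.

B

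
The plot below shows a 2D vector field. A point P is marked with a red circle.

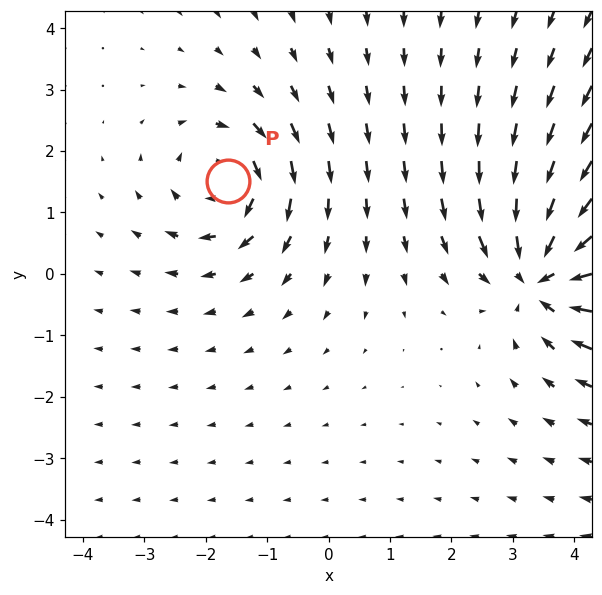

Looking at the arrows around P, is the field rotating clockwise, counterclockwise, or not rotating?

clockwise

Near P at (-1.6, 1.5) the arrows circulate clockwise. The curl (z-component) there is about -4; negative curl means clockwise rotation.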